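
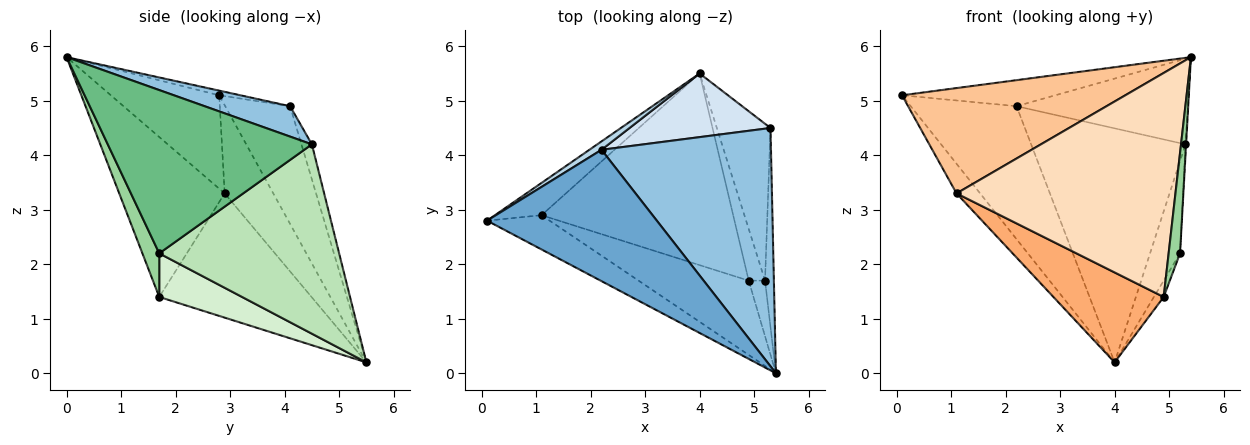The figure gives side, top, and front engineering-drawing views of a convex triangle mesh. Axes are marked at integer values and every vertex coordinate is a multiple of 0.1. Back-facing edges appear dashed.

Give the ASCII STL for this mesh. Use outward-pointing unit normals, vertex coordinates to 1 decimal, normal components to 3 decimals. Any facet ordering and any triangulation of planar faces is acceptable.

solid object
 facet normal -0.027 0.194 0.981
  outer loop
   vertex 2.2 4.1 4.9
   vertex 0.1 2.8 5.1
   vertex 5.4 0.0 5.8
  endloop
 endfacet
 facet normal 0.166 0.334 0.928
  outer loop
   vertex 2.2 4.1 4.9
   vertex 5.4 0.0 5.8
   vertex 5.3 4.5 4.2
  endloop
 endfacet
 facet normal -0.522 0.851 0.054
  outer loop
   vertex 2.2 4.1 4.9
   vertex 4.0 5.5 0.2
   vertex 0.1 2.8 5.1
  endloop
 endfacet
 facet normal -0.065 0.963 0.262
  outer loop
   vertex 2.2 4.1 4.9
   vertex 5.3 4.5 4.2
   vertex 4.0 5.5 0.2
  endloop
 endfacet
 facet normal -0.813 0.394 -0.429
  outer loop
   vertex 1.1 2.9 3.3
   vertex 0.1 2.8 5.1
   vertex 4.0 5.5 0.2
  endloop
 endfacet
 facet normal -0.506 -0.366 -0.781
  outer loop
   vertex 1.1 2.9 3.3
   vertex 4.0 5.5 0.2
   vertex 4.9 1.7 1.4
  endloop
 endfacet
 facet normal -0.419 -0.863 -0.281
  outer loop
   vertex 1.1 2.9 3.3
   vertex 5.4 0.0 5.8
   vertex 0.1 2.8 5.1
  endloop
 endfacet
 facet normal -0.416 -0.863 -0.286
  outer loop
   vertex 1.1 2.9 3.3
   vertex 4.9 1.7 1.4
   vertex 5.4 0.0 5.8
  endloop
 endfacet
 facet normal 0.999 0.003 -0.054
  outer loop
   vertex 5.2 1.7 2.2
   vertex 5.3 4.5 4.2
   vertex 5.4 0.0 5.8
  endloop
 endfacet
 facet normal 0.791 -0.535 -0.297
  outer loop
   vertex 5.2 1.7 2.2
   vertex 5.4 0.0 5.8
   vertex 4.9 1.7 1.4
  endloop
 endfacet
 facet normal 0.950 0.158 -0.269
  outer loop
   vertex 5.2 1.7 2.2
   vertex 4.0 5.5 0.2
   vertex 5.3 4.5 4.2
  endloop
 endfacet
 facet normal 0.931 0.110 -0.349
  outer loop
   vertex 5.2 1.7 2.2
   vertex 4.9 1.7 1.4
   vertex 4.0 5.5 0.2
  endloop
 endfacet
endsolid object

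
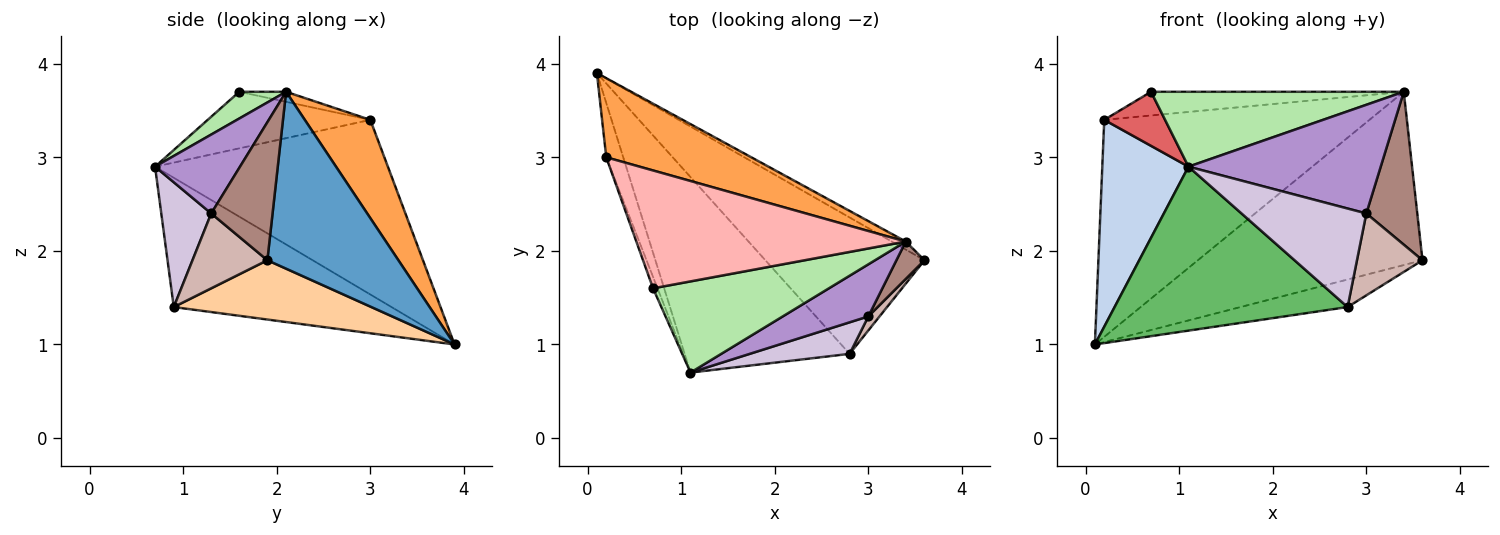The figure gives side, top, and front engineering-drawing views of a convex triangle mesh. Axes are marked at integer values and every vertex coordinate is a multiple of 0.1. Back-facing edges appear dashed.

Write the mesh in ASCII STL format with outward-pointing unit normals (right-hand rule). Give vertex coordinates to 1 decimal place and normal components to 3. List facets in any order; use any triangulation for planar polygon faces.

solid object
 facet normal 0.503 0.863 -0.040
  outer loop
   vertex 3.4 2.1 3.7
   vertex 3.6 1.9 1.9
   vertex 0.1 3.9 1.0
  endloop
 endfacet
 facet normal -0.934 -0.346 -0.091
  outer loop
   vertex 0.2 3.0 3.4
   vertex 0.1 3.9 1.0
   vertex 1.1 0.7 2.9
  endloop
 endfacet
 facet normal 0.226 0.915 0.334
  outer loop
   vertex 0.2 3.0 3.4
   vertex 3.4 2.1 3.7
   vertex 0.1 3.9 1.0
  endloop
 endfacet
 facet normal 0.343 0.186 -0.921
  outer loop
   vertex 2.8 0.9 1.4
   vertex 0.1 3.9 1.0
   vertex 3.6 1.9 1.9
  endloop
 endfacet
 facet normal -0.515 -0.551 -0.657
  outer loop
   vertex 2.8 0.9 1.4
   vertex 1.1 0.7 2.9
   vertex 0.1 3.9 1.0
  endloop
 endfacet
 facet normal 0.117 -0.630 0.767
  outer loop
   vertex 0.7 1.6 3.7
   vertex 1.1 0.7 2.9
   vertex 3.4 2.1 3.7
  endloop
 endfacet
 facet normal -0.934 -0.349 -0.074
  outer loop
   vertex 0.7 1.6 3.7
   vertex 0.2 3.0 3.4
   vertex 1.1 0.7 2.9
  endloop
 endfacet
 facet normal -0.036 0.197 0.980
  outer loop
   vertex 0.7 1.6 3.7
   vertex 3.4 2.1 3.7
   vertex 0.2 3.0 3.4
  endloop
 endfacet
 facet normal 0.370 -0.838 0.402
  outer loop
   vertex 3.0 1.3 2.4
   vertex 3.4 2.1 3.7
   vertex 1.1 0.7 2.9
  endloop
 endfacet
 facet normal 0.356 -0.890 0.285
  outer loop
   vertex 3.0 1.3 2.4
   vertex 1.1 0.7 2.9
   vertex 2.8 0.9 1.4
  endloop
 endfacet
 facet normal 0.760 -0.631 0.155
  outer loop
   vertex 3.0 1.3 2.4
   vertex 3.6 1.9 1.9
   vertex 3.4 2.1 3.7
  endloop
 endfacet
 facet normal 0.748 -0.654 0.112
  outer loop
   vertex 3.0 1.3 2.4
   vertex 2.8 0.9 1.4
   vertex 3.6 1.9 1.9
  endloop
 endfacet
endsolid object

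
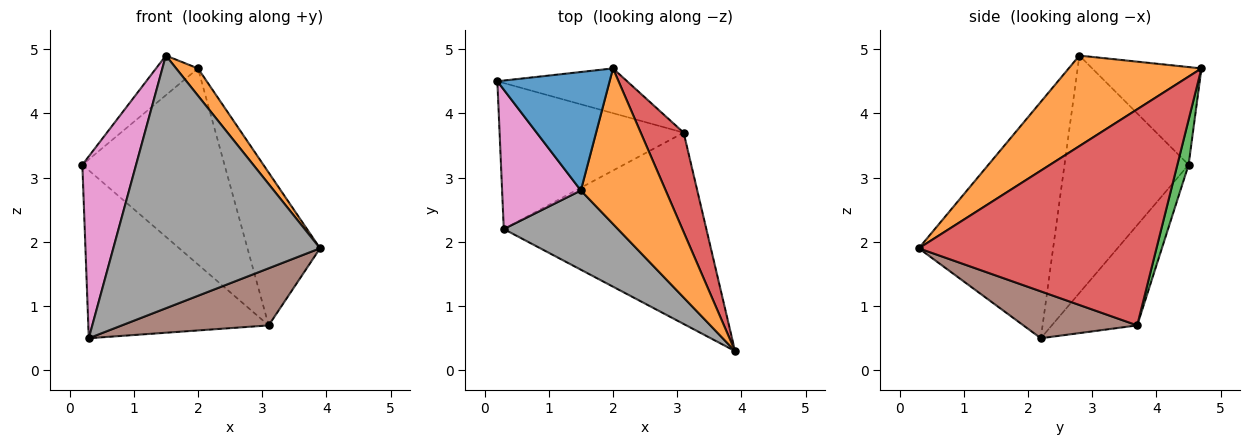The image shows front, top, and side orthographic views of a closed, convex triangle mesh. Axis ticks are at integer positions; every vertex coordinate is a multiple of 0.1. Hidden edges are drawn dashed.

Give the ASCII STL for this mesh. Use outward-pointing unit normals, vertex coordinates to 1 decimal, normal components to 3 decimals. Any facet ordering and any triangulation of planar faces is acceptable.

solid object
 facet normal -0.637 0.245 0.731
  outer loop
   vertex 1.5 2.8 4.9
   vertex 2.0 4.7 4.7
   vertex 0.2 4.5 3.2
  endloop
 endfacet
 facet normal 0.724 -0.119 0.679
  outer loop
   vertex 1.5 2.8 4.9
   vertex 3.9 0.3 1.9
   vertex 2.0 4.7 4.7
  endloop
 endfacet
 facet normal 0.077 0.972 -0.222
  outer loop
   vertex 3.1 3.7 0.7
   vertex 0.2 4.5 3.2
   vertex 2.0 4.7 4.7
  endloop
 endfacet
 facet normal 0.940 0.287 0.187
  outer loop
   vertex 3.1 3.7 0.7
   vertex 2.0 4.7 4.7
   vertex 3.9 0.3 1.9
  endloop
 endfacet
 facet normal -0.337 0.711 -0.618
  outer loop
   vertex 0.3 2.2 0.5
   vertex 0.2 4.5 3.2
   vertex 3.1 3.7 0.7
  endloop
 endfacet
 facet normal 0.216 -0.279 -0.936
  outer loop
   vertex 0.3 2.2 0.5
   vertex 3.1 3.7 0.7
   vertex 3.9 0.3 1.9
  endloop
 endfacet
 facet normal -0.878 -0.380 0.291
  outer loop
   vertex 0.3 2.2 0.5
   vertex 1.5 2.8 4.9
   vertex 0.2 4.5 3.2
  endloop
 endfacet
 facet normal -0.527 -0.811 0.254
  outer loop
   vertex 0.3 2.2 0.5
   vertex 3.9 0.3 1.9
   vertex 1.5 2.8 4.9
  endloop
 endfacet
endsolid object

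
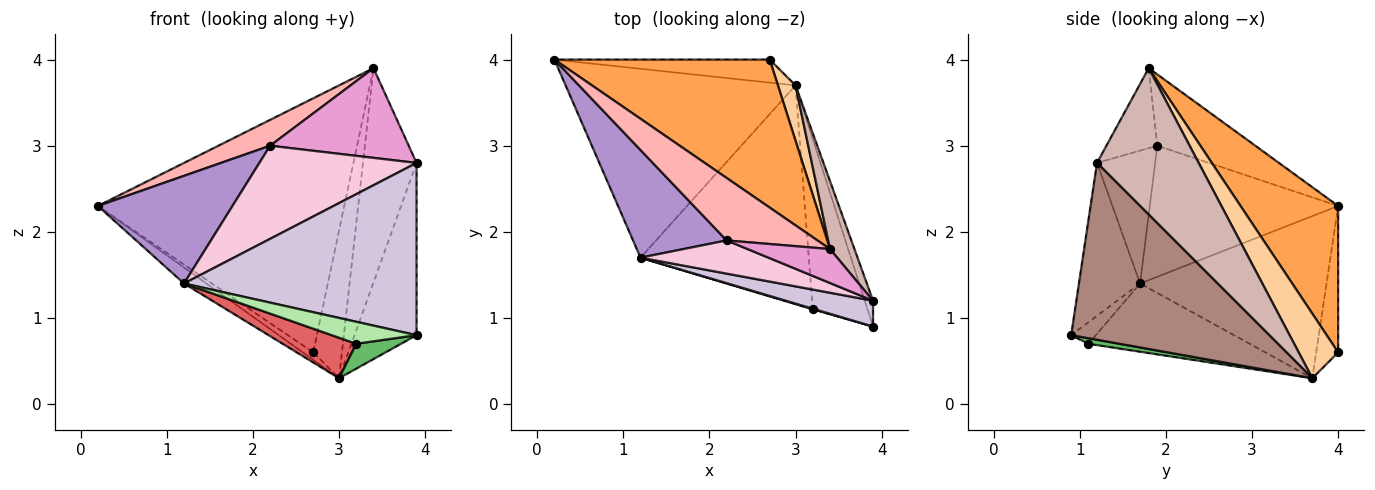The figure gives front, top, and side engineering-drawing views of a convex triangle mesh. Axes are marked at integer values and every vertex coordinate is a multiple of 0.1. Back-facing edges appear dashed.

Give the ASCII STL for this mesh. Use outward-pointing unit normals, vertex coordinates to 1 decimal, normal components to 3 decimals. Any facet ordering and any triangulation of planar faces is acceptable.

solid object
 facet normal -0.575 0.069 -0.815
  outer loop
   vertex 1.2 1.7 1.4
   vertex 0.2 4.0 2.3
   vertex 3.0 3.7 0.3
  endloop
 endfacet
 facet normal -0.544 0.256 -0.799
  outer loop
   vertex 2.7 4.0 0.6
   vertex 3.0 3.7 0.3
   vertex 0.2 4.0 2.3
  endloop
 endfacet
 facet normal 0.324 0.817 0.476
  outer loop
   vertex 2.7 4.0 0.6
   vertex 0.2 4.0 2.3
   vertex 3.4 1.8 3.9
  endloop
 endfacet
 facet normal 0.790 0.574 0.215
  outer loop
   vertex 2.7 4.0 0.6
   vertex 3.4 1.8 3.9
   vertex 3.0 3.7 0.3
  endloop
 endfacet
 facet normal 0.100 -0.144 -0.985
  outer loop
   vertex 3.2 1.1 0.7
   vertex 3.0 3.7 0.3
   vertex 3.9 0.9 0.8
  endloop
 endfacet
 facet normal -0.278 -0.960 0.028
  outer loop
   vertex 3.2 1.1 0.7
   vertex 3.9 0.9 0.8
   vertex 1.2 1.7 1.4
  endloop
 endfacet
 facet normal -0.370 -0.169 -0.913
  outer loop
   vertex 3.2 1.1 0.7
   vertex 1.2 1.7 1.4
   vertex 3.0 3.7 0.3
  endloop
 endfacet
 facet normal -0.587 -0.310 0.748
  outer loop
   vertex 2.2 1.9 3.0
   vertex 3.4 1.8 3.9
   vertex 0.2 4.0 2.3
  endloop
 endfacet
 facet normal -0.704 -0.503 0.503
  outer loop
   vertex 2.2 1.9 3.0
   vertex 0.2 4.0 2.3
   vertex 1.2 1.7 1.4
  endloop
 endfacet
 facet normal -0.252 -0.957 0.144
  outer loop
   vertex 3.9 1.2 2.8
   vertex 1.2 1.7 1.4
   vertex 3.9 0.9 0.8
  endloop
 endfacet
 facet normal 0.953 0.298 -0.045
  outer loop
   vertex 3.9 1.2 2.8
   vertex 3.9 0.9 0.8
   vertex 3.0 3.7 0.3
  endloop
 endfacet
 facet normal 0.875 0.461 0.146
  outer loop
   vertex 3.9 1.2 2.8
   vertex 3.0 3.7 0.3
   vertex 3.4 1.8 3.9
  endloop
 endfacet
 facet normal -0.325 -0.885 0.335
  outer loop
   vertex 3.9 1.2 2.8
   vertex 3.4 1.8 3.9
   vertex 2.2 1.9 3.0
  endloop
 endfacet
 facet normal -0.329 -0.890 0.317
  outer loop
   vertex 3.9 1.2 2.8
   vertex 2.2 1.9 3.0
   vertex 1.2 1.7 1.4
  endloop
 endfacet
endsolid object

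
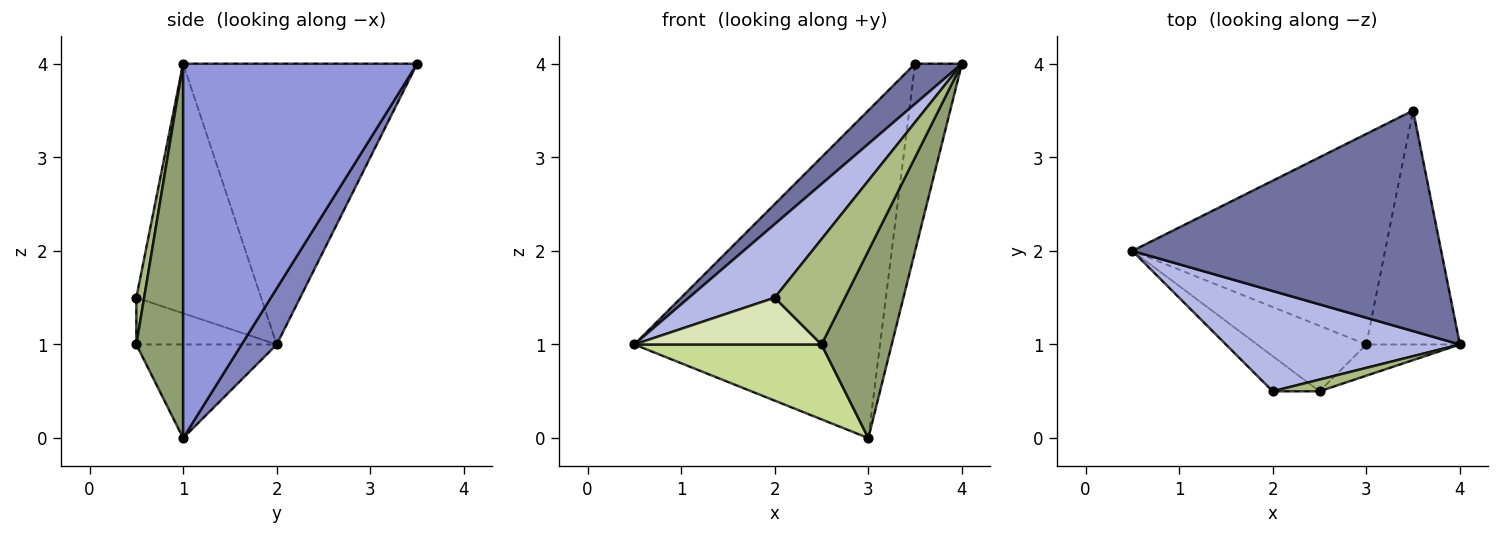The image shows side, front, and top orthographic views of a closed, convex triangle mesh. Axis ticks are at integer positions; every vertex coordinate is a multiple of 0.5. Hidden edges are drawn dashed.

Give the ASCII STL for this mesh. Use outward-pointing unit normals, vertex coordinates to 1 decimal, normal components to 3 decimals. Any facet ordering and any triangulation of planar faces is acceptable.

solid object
 facet normal -0.667 -0.133 0.733
  outer loop
   vertex 3.5 3.5 4.0
   vertex 0.5 2.0 1.0
   vertex 4.0 1.0 4.0
  endloop
 endfacet
 facet normal 0.119 0.835 -0.537
  outer loop
   vertex 3.0 1.0 0.0
   vertex 0.5 2.0 1.0
   vertex 3.5 3.5 4.0
  endloop
 endfacet
 facet normal 0.952 0.190 -0.238
  outer loop
   vertex 3.0 1.0 0.0
   vertex 3.5 3.5 4.0
   vertex 4.0 1.0 4.0
  endloop
 endfacet
 facet normal -0.652 -0.448 0.611
  outer loop
   vertex 2.0 0.5 1.5
   vertex 4.0 1.0 4.0
   vertex 0.5 2.0 1.0
  endloop
 endfacet
 facet normal 0.549 -0.824 -0.137
  outer loop
   vertex 2.5 0.5 1.0
   vertex 3.0 1.0 0.0
   vertex 4.0 1.0 4.0
  endloop
 endfacet
 facet normal 0.110 -0.988 0.110
  outer loop
   vertex 2.5 0.5 1.0
   vertex 4.0 1.0 4.0
   vertex 2.0 0.5 1.5
  endloop
 endfacet
 facet normal -0.492 -0.655 -0.573
  outer loop
   vertex 2.5 0.5 1.0
   vertex 0.5 2.0 1.0
   vertex 3.0 1.0 0.0
  endloop
 endfacet
 facet normal -0.514 -0.686 -0.514
  outer loop
   vertex 2.5 0.5 1.0
   vertex 2.0 0.5 1.5
   vertex 0.5 2.0 1.0
  endloop
 endfacet
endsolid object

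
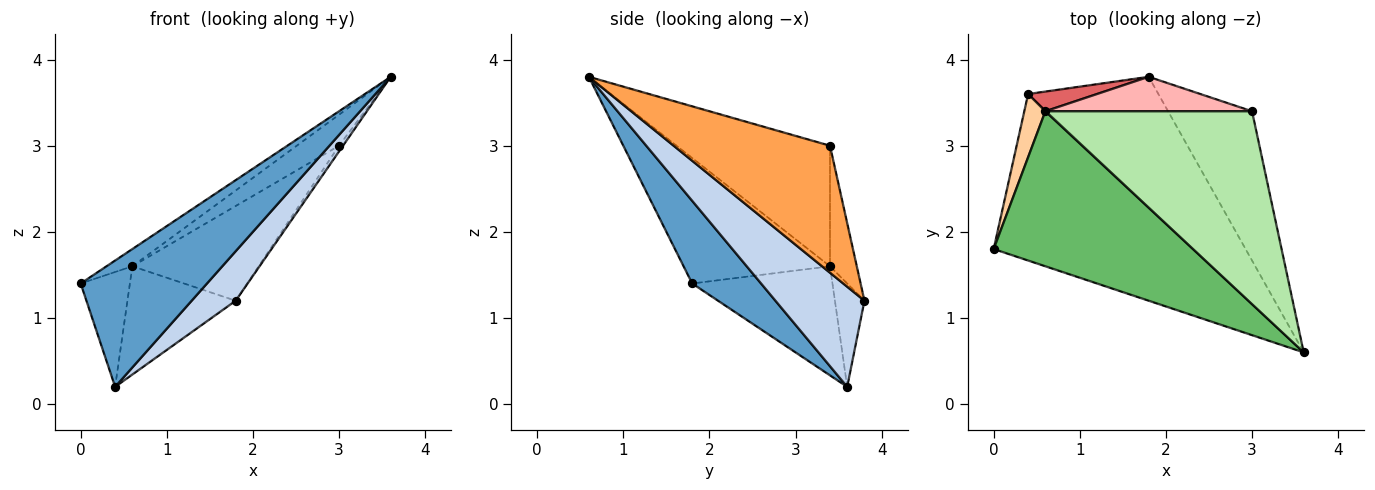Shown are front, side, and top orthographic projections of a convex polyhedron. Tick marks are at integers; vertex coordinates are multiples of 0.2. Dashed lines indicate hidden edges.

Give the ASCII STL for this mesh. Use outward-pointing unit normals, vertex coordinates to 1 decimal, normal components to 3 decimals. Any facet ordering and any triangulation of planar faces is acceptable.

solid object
 facet normal 0.313 -0.574 -0.757
  outer loop
   vertex 0.4 3.6 0.2
   vertex 3.6 0.6 3.8
   vertex 0.0 1.8 1.4
  endloop
 endfacet
 facet normal 0.583 -0.289 -0.759
  outer loop
   vertex 0.4 3.6 0.2
   vertex 1.8 3.8 1.2
   vertex 3.6 0.6 3.8
  endloop
 endfacet
 facet normal 0.834 0.021 -0.551
  outer loop
   vertex 3.0 3.4 3.0
   vertex 3.6 0.6 3.8
   vertex 1.8 3.8 1.2
  endloop
 endfacet
 facet normal -0.928 0.326 0.179
  outer loop
   vertex 0.6 3.4 1.6
   vertex 0.4 3.6 0.2
   vertex 0.0 1.8 1.4
  endloop
 endfacet
 facet normal -0.530 0.094 0.843
  outer loop
   vertex 0.6 3.4 1.6
   vertex 0.0 1.8 1.4
   vertex 3.6 0.6 3.8
  endloop
 endfacet
 facet normal -0.499 0.138 0.856
  outer loop
   vertex 0.6 3.4 1.6
   vertex 3.6 0.6 3.8
   vertex 3.0 3.4 3.0
  endloop
 endfacet
 facet normal -0.259 0.950 0.173
  outer loop
   vertex 0.6 3.4 1.6
   vertex 1.8 3.8 1.2
   vertex 0.4 3.6 0.2
  endloop
 endfacet
 facet normal -0.196 0.922 0.335
  outer loop
   vertex 0.6 3.4 1.6
   vertex 3.0 3.4 3.0
   vertex 1.8 3.8 1.2
  endloop
 endfacet
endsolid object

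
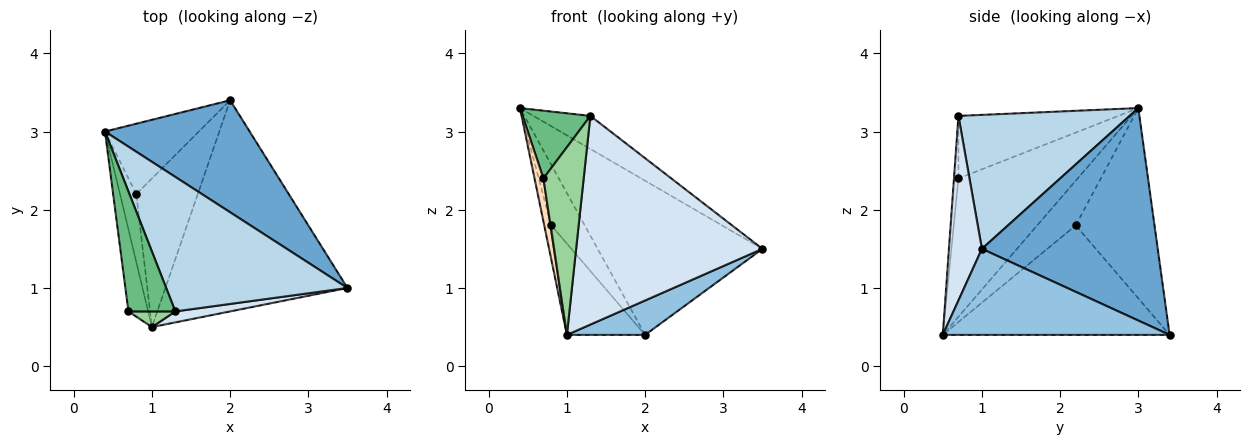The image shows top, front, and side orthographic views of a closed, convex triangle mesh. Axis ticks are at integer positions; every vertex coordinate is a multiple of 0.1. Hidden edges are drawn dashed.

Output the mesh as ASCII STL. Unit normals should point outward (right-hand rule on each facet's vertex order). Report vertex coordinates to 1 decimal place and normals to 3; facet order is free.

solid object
 facet normal 0.653 0.612 0.445
  outer loop
   vertex 2.0 3.4 0.4
   vertex 0.4 3.0 3.3
   vertex 3.5 1.0 1.5
  endloop
 endfacet
 facet normal 0.423 -0.146 -0.894
  outer loop
   vertex 2.0 3.4 0.4
   vertex 3.5 1.0 1.5
   vertex 1.0 0.5 0.4
  endloop
 endfacet
 facet normal 0.583 0.194 0.789
  outer loop
   vertex 1.3 0.7 3.2
   vertex 3.5 1.0 1.5
   vertex 0.4 3.0 3.3
  endloop
 endfacet
 facet normal 0.174 -0.983 0.052
  outer loop
   vertex 1.3 0.7 3.2
   vertex 1.0 0.5 0.4
   vertex 3.5 1.0 1.5
  endloop
 endfacet
 facet normal -0.926 0.168 -0.337
  outer loop
   vertex 0.8 2.2 1.8
   vertex 1.0 0.5 0.4
   vertex 0.4 3.0 3.3
  endloop
 endfacet
 facet normal -0.838 0.356 -0.413
  outer loop
   vertex 0.8 2.2 1.8
   vertex 0.4 3.0 3.3
   vertex 2.0 3.4 0.4
  endloop
 endfacet
 facet normal -0.835 0.288 -0.469
  outer loop
   vertex 0.8 2.2 1.8
   vertex 2.0 3.4 0.4
   vertex 1.0 0.5 0.4
  endloop
 endfacet
 facet normal -0.987 -0.074 -0.141
  outer loop
   vertex 0.7 0.7 2.4
   vertex 0.4 3.0 3.3
   vertex 1.0 0.5 0.4
  endloop
 endfacet
 facet normal -0.758 -0.321 0.568
  outer loop
   vertex 0.7 0.7 2.4
   vertex 1.3 0.7 3.2
   vertex 0.4 3.0 3.3
  endloop
 endfacet
 facet normal -0.110 -0.990 0.083
  outer loop
   vertex 0.7 0.7 2.4
   vertex 1.0 0.5 0.4
   vertex 1.3 0.7 3.2
  endloop
 endfacet
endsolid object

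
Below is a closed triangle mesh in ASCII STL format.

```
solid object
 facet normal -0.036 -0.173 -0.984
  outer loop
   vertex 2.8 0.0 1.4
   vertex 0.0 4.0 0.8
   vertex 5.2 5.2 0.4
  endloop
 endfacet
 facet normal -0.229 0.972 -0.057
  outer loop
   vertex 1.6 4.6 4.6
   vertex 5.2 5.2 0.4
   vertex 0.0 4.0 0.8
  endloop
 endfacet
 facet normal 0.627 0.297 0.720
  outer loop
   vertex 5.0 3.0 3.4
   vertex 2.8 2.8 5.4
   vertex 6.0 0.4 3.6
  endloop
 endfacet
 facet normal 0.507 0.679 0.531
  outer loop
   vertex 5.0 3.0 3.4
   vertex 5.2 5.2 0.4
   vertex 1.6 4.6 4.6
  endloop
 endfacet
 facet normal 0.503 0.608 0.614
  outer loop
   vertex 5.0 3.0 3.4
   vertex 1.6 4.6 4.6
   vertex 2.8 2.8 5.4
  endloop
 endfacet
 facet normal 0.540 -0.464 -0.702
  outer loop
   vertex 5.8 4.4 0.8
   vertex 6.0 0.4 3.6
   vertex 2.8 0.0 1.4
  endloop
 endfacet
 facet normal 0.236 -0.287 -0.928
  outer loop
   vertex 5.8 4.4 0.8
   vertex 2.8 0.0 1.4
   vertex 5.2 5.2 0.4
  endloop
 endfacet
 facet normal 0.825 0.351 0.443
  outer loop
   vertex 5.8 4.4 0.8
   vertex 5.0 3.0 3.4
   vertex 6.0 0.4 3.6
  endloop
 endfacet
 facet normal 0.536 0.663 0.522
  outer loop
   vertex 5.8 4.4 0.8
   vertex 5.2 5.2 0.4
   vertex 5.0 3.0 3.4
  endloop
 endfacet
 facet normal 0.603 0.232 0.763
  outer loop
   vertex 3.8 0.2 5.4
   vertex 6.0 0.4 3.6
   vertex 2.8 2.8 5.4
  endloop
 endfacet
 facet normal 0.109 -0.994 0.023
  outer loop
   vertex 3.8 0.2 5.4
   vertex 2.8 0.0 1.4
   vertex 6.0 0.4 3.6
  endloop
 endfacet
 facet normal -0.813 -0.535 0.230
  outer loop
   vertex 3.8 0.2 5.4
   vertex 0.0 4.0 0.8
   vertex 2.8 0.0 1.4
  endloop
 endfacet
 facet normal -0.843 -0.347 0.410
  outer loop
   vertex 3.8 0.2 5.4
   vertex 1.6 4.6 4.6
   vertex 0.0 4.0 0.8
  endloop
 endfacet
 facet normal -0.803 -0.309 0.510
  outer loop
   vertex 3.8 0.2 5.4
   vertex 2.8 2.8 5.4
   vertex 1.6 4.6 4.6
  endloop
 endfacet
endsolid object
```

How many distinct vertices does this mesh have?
9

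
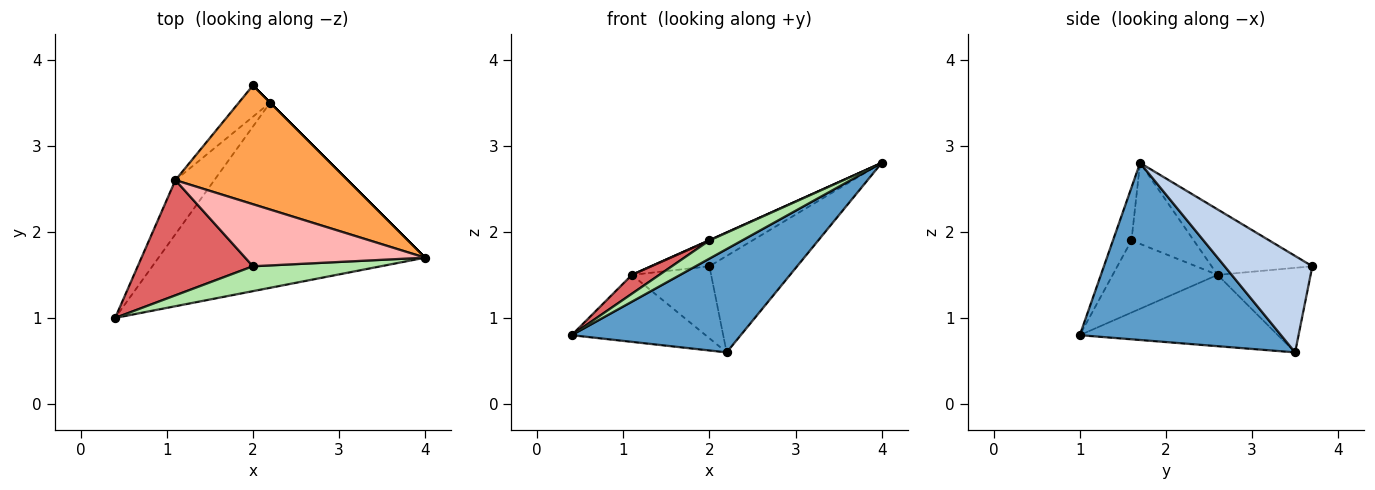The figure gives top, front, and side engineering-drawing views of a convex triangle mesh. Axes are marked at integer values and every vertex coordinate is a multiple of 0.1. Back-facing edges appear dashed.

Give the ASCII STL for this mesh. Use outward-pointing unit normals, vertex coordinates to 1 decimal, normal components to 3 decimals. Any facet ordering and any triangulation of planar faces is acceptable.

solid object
 facet normal 0.502 -0.422 -0.755
  outer loop
   vertex 2.2 3.5 0.6
   vertex 4.0 1.7 2.8
   vertex 0.4 1.0 0.8
  endloop
 endfacet
 facet normal 0.707 0.707 0.000
  outer loop
   vertex 2.2 3.5 0.6
   vertex 2.0 3.7 1.6
   vertex 4.0 1.7 2.8
  endloop
 endfacet
 facet normal -0.348 0.201 0.916
  outer loop
   vertex 1.1 2.6 1.5
   vertex 4.0 1.7 2.8
   vertex 2.0 3.7 1.6
  endloop
 endfacet
 facet normal -0.755 0.510 -0.412
  outer loop
   vertex 1.1 2.6 1.5
   vertex 2.2 3.5 0.6
   vertex 0.4 1.0 0.8
  endloop
 endfacet
 facet normal -0.733 0.624 -0.271
  outer loop
   vertex 1.1 2.6 1.5
   vertex 2.0 3.7 1.6
   vertex 2.2 3.5 0.6
  endloop
 endfacet
 facet normal -0.317 -0.560 0.766
  outer loop
   vertex 2.0 1.6 1.9
   vertex 0.4 1.0 0.8
   vertex 4.0 1.7 2.8
  endloop
 endfacet
 facet normal -0.526 -0.137 0.840
  outer loop
   vertex 2.0 1.6 1.9
   vertex 1.1 2.6 1.5
   vertex 0.4 1.0 0.8
  endloop
 endfacet
 facet normal -0.410 -0.004 0.912
  outer loop
   vertex 2.0 1.6 1.9
   vertex 4.0 1.7 2.8
   vertex 1.1 2.6 1.5
  endloop
 endfacet
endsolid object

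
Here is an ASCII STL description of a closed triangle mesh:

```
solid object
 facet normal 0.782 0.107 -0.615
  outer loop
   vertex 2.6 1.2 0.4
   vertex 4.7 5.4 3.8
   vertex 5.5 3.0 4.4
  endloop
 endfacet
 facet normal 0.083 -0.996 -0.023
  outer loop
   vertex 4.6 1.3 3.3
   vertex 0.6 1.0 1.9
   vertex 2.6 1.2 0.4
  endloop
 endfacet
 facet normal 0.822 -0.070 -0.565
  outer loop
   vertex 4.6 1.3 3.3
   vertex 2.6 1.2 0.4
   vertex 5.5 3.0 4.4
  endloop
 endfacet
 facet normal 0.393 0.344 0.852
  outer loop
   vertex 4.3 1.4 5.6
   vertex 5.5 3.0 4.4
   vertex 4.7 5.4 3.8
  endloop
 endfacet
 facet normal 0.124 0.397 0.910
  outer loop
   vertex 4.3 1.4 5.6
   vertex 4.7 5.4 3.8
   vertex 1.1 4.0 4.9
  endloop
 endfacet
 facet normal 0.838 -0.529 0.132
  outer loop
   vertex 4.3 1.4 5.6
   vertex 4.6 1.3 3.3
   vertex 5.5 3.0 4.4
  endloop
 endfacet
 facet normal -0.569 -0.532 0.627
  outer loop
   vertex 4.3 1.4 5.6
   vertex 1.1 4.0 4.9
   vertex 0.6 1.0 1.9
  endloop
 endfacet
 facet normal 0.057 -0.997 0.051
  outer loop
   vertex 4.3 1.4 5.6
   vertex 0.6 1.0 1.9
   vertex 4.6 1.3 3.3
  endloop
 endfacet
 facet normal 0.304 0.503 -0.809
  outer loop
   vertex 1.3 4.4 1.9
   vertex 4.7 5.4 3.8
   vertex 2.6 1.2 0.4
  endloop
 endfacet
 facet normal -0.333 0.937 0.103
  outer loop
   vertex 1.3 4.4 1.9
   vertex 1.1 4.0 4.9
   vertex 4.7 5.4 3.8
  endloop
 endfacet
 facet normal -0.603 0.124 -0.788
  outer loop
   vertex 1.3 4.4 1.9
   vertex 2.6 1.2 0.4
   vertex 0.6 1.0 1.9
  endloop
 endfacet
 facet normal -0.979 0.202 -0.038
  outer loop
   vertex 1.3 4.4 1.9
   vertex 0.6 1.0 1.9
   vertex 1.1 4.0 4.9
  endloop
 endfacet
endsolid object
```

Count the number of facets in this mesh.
12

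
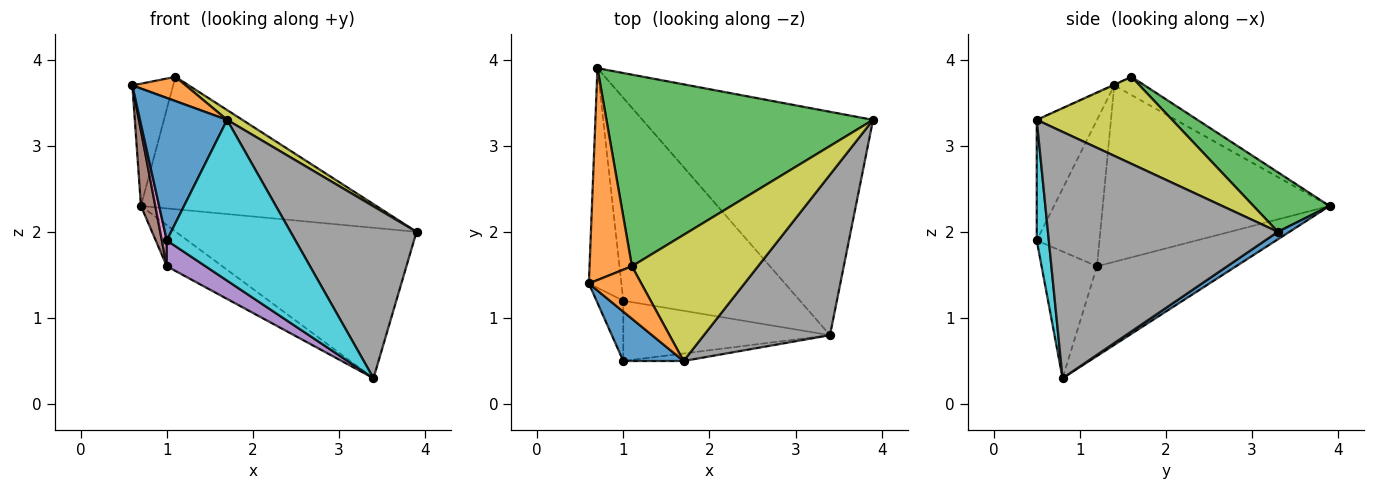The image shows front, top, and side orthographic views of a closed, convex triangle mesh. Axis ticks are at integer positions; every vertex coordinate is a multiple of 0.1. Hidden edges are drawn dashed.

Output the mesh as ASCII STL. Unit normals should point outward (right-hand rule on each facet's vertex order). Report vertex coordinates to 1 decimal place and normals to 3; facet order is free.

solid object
 facet normal 0.027 0.558 -0.829
  outer loop
   vertex 3.4 0.8 0.3
   vertex 0.7 3.9 2.3
   vertex 3.9 3.3 2.0
  endloop
 endfacet
 facet normal -0.350 0.468 0.811
  outer loop
   vertex 1.1 1.6 3.8
   vertex 0.7 3.9 2.3
   vertex 0.6 1.4 3.7
  endloop
 endfacet
 facet normal 0.181 0.559 0.809
  outer loop
   vertex 1.1 1.6 3.8
   vertex 3.9 3.3 2.0
   vertex 0.7 3.9 2.3
  endloop
 endfacet
 facet normal -0.446 0.178 -0.877
  outer loop
   vertex 1.0 1.2 1.6
   vertex 0.7 3.9 2.3
   vertex 3.4 0.8 0.3
  endloop
 endfacet
 facet normal -0.491 -0.343 -0.801
  outer loop
   vertex 1.0 1.2 1.6
   vertex 3.4 0.8 0.3
   vertex 1.0 0.5 1.9
  endloop
 endfacet
 facet normal -0.982 -0.062 -0.181
  outer loop
   vertex 1.0 1.2 1.6
   vertex 0.6 1.4 3.7
   vertex 0.7 3.9 2.3
  endloop
 endfacet
 facet normal -0.981 -0.077 -0.179
  outer loop
   vertex 1.0 1.2 1.6
   vertex 1.0 0.5 1.9
   vertex 0.6 1.4 3.7
  endloop
 endfacet
 facet normal 0.800 -0.438 0.410
  outer loop
   vertex 1.7 0.5 3.3
   vertex 3.4 0.8 0.3
   vertex 3.9 3.3 2.0
  endloop
 endfacet
 facet normal 0.567 -0.064 0.821
  outer loop
   vertex 1.7 0.5 3.3
   vertex 3.9 3.3 2.0
   vertex 1.1 1.6 3.8
  endloop
 endfacet
 facet normal 0.093 -0.995 -0.047
  outer loop
   vertex 1.7 0.5 3.3
   vertex 1.0 0.5 1.9
   vertex 3.4 0.8 0.3
  endloop
 endfacet
 facet normal -0.547 -0.791 0.274
  outer loop
   vertex 1.7 0.5 3.3
   vertex 0.6 1.4 3.7
   vertex 1.0 0.5 1.9
  endloop
 endfacet
 facet normal -0.014 -0.420 0.907
  outer loop
   vertex 1.7 0.5 3.3
   vertex 1.1 1.6 3.8
   vertex 0.6 1.4 3.7
  endloop
 endfacet
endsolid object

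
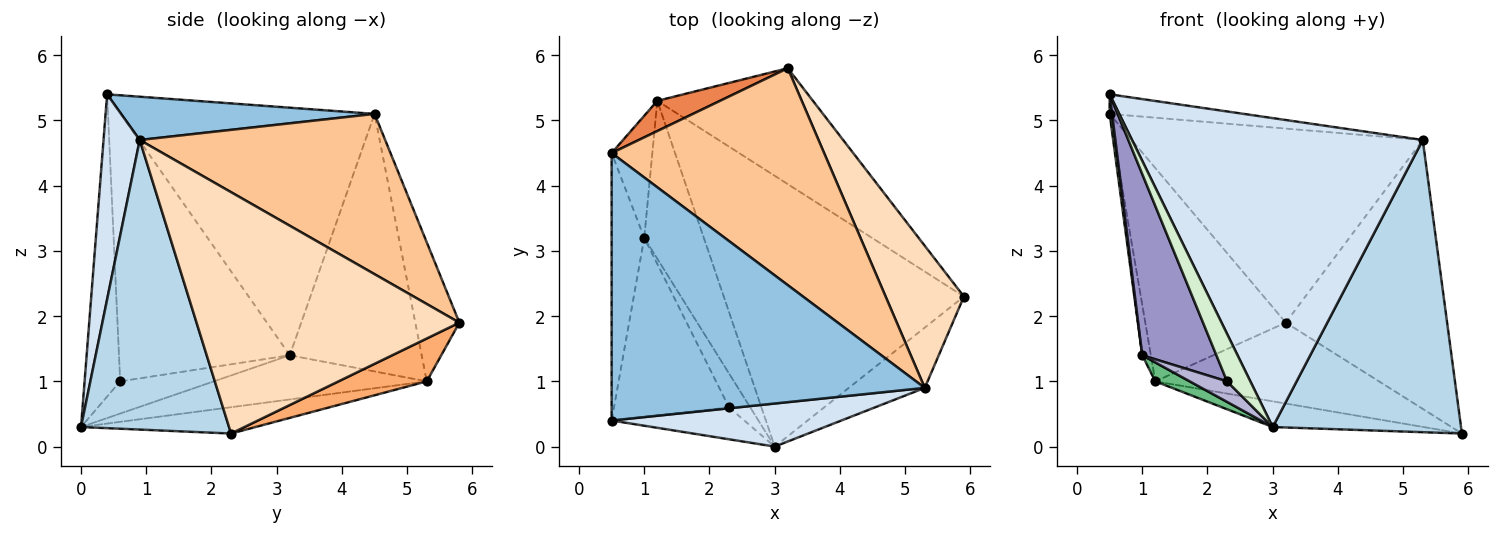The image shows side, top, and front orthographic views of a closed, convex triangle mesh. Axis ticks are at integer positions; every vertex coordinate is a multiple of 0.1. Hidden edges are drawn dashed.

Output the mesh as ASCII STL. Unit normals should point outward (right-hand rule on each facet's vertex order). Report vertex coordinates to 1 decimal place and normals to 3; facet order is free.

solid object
 facet normal -0.109 0.094 -0.990
  outer loop
   vertex 1.2 5.3 1.0
   vertex 5.9 2.3 0.2
   vertex 3.0 0.0 0.3
  endloop
 endfacet
 facet normal 0.137 0.072 0.988
  outer loop
   vertex 5.3 0.9 4.7
   vertex 0.5 4.5 5.1
   vertex 0.5 0.4 5.4
  endloop
 endfacet
 facet normal 0.610 -0.776 -0.160
  outer loop
   vertex 5.3 0.9 4.7
   vertex 3.0 0.0 0.3
   vertex 5.9 2.3 0.2
  endloop
 endfacet
 facet normal 0.122 -0.983 0.137
  outer loop
   vertex 5.3 0.9 4.7
   vertex 0.5 0.4 5.4
   vertex 3.0 0.0 0.3
  endloop
 endfacet
 facet normal -0.297 0.946 0.134
  outer loop
   vertex 3.2 5.8 1.9
   vertex 1.2 5.3 1.0
   vertex 0.5 4.5 5.1
  endloop
 endfacet
 facet normal 0.220 0.558 -0.800
  outer loop
   vertex 3.2 5.8 1.9
   vertex 5.9 2.3 0.2
   vertex 1.2 5.3 1.0
  endloop
 endfacet
 facet normal 0.490 0.581 0.650
  outer loop
   vertex 3.2 5.8 1.9
   vertex 0.5 4.5 5.1
   vertex 5.3 0.9 4.7
  endloop
 endfacet
 facet normal 0.821 0.504 0.266
  outer loop
   vertex 3.2 5.8 1.9
   vertex 5.3 0.9 4.7
   vertex 5.9 2.3 0.2
  endloop
 endfacet
 facet normal -0.593 -0.096 -0.799
  outer loop
   vertex 1.0 3.2 1.4
   vertex 1.2 5.3 1.0
   vertex 3.0 0.0 0.3
  endloop
 endfacet
 facet normal -0.991 -0.010 -0.131
  outer loop
   vertex 1.0 3.2 1.4
   vertex 0.5 0.4 5.4
   vertex 0.5 4.5 5.1
  endloop
 endfacet
 facet normal -0.986 0.064 -0.156
  outer loop
   vertex 1.0 3.2 1.4
   vertex 0.5 4.5 5.1
   vertex 1.2 5.3 1.0
  endloop
 endfacet
 facet normal -0.785 -0.514 -0.345
  outer loop
   vertex 2.3 0.6 1.0
   vertex 3.0 0.0 0.3
   vertex 0.5 0.4 5.4
  endloop
 endfacet
 facet normal -0.854 -0.371 -0.366
  outer loop
   vertex 2.3 0.6 1.0
   vertex 0.5 0.4 5.4
   vertex 1.0 3.2 1.4
  endloop
 endfacet
 facet normal -0.792 -0.316 -0.522
  outer loop
   vertex 2.3 0.6 1.0
   vertex 1.0 3.2 1.4
   vertex 3.0 0.0 0.3
  endloop
 endfacet
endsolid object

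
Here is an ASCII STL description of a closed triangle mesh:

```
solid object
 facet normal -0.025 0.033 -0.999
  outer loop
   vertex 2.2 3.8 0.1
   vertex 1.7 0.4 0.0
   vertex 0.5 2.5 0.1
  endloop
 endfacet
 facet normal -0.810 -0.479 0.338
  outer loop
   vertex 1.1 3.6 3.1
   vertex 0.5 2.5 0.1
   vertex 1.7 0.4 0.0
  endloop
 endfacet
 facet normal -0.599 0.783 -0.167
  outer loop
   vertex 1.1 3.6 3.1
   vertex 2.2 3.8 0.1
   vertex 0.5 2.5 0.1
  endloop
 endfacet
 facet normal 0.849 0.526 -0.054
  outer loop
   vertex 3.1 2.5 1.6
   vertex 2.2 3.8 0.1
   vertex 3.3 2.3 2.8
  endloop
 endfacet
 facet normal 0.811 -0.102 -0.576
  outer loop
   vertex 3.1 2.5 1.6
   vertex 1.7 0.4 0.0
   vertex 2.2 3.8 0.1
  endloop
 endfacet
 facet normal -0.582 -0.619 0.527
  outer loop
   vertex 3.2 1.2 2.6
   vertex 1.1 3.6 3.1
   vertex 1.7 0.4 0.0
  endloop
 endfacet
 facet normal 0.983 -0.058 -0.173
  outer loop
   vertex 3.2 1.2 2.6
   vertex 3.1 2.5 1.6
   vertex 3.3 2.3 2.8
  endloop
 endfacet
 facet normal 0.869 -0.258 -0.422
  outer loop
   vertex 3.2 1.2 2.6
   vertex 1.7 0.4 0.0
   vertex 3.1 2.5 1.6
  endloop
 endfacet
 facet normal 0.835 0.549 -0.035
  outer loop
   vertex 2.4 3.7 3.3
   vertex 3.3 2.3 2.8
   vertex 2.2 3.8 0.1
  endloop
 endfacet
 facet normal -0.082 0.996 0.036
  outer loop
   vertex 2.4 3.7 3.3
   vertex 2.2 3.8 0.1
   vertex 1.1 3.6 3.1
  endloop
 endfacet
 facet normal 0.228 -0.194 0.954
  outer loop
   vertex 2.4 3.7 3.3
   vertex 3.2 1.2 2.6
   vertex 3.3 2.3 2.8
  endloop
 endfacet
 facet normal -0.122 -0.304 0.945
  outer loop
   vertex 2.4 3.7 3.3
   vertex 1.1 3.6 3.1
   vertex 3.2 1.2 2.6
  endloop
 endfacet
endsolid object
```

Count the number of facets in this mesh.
12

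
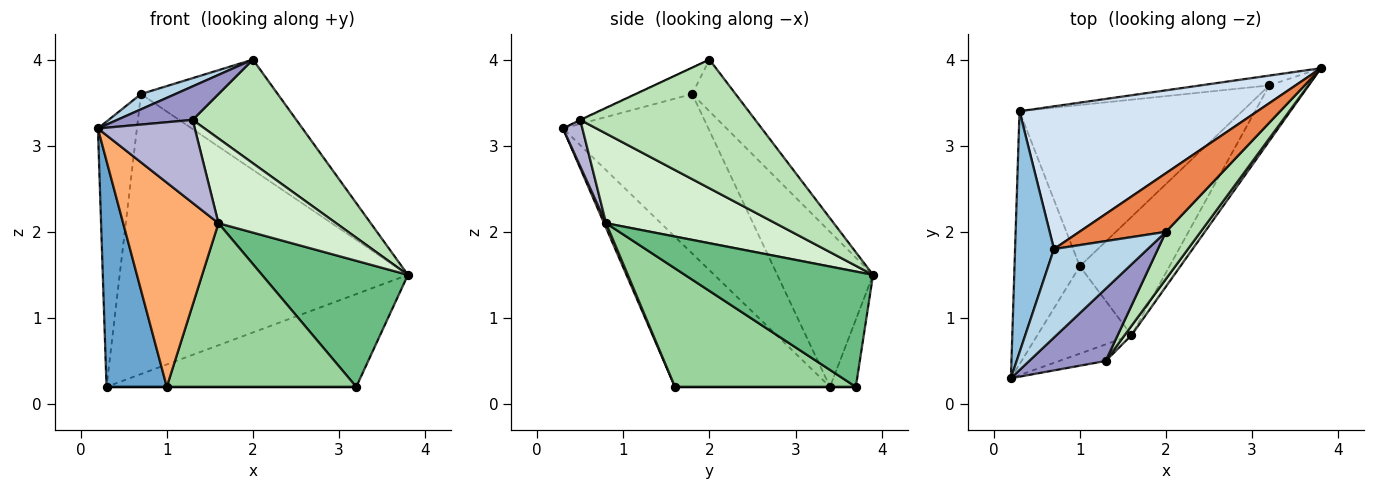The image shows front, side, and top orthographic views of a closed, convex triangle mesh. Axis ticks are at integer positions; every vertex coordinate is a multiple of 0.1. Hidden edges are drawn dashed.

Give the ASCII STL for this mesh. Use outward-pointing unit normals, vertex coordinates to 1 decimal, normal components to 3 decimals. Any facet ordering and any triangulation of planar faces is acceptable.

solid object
 facet normal -0.864 -0.336 -0.376
  outer loop
   vertex 1.0 1.6 0.2
   vertex 0.2 0.3 3.2
   vertex 0.3 3.4 0.2
  endloop
 endfacet
 facet normal -0.940 0.252 0.229
  outer loop
   vertex 0.7 1.8 3.6
   vertex 0.3 3.4 0.2
   vertex 0.2 0.3 3.2
  endloop
 endfacet
 facet normal -0.267 -0.164 0.950
  outer loop
   vertex 0.7 1.8 3.6
   vertex 0.2 0.3 3.2
   vertex 2.0 2.0 4.0
  endloop
 endfacet
 facet normal -0.284 0.854 0.435
  outer loop
   vertex 0.7 1.8 3.6
   vertex 3.8 3.9 1.5
   vertex 0.3 3.4 0.2
  endloop
 endfacet
 facet normal -0.270 0.850 0.452
  outer loop
   vertex 0.7 1.8 3.6
   vertex 2.0 2.0 4.0
   vertex 3.8 3.9 1.5
  endloop
 endfacet
 facet normal 0.019 -0.919 -0.393
  outer loop
   vertex 1.6 0.8 2.1
   vertex 0.2 0.3 3.2
   vertex 1.0 1.6 0.2
  endloop
 endfacet
 facet normal -0.102 0.989 -0.105
  outer loop
   vertex 3.2 3.7 0.2
   vertex 0.3 3.4 0.2
   vertex 3.8 3.9 1.5
  endloop
 endfacet
 facet normal 0.000 0.000 -1.000
  outer loop
   vertex 3.2 3.7 0.2
   vertex 1.0 1.6 0.2
   vertex 0.3 3.4 0.2
  endloop
 endfacet
 facet normal 0.763 -0.592 -0.261
  outer loop
   vertex 3.2 3.7 0.2
   vertex 3.8 3.9 1.5
   vertex 1.6 0.8 2.1
  endloop
 endfacet
 facet normal 0.612 -0.641 -0.463
  outer loop
   vertex 3.2 3.7 0.2
   vertex 1.6 0.8 2.1
   vertex 1.0 1.6 0.2
  endloop
 endfacet
 facet normal 0.838 -0.497 0.226
  outer loop
   vertex 1.3 0.5 3.3
   vertex 3.8 3.9 1.5
   vertex 2.0 2.0 4.0
  endloop
 endfacet
 facet normal 0.820 -0.570 0.063
  outer loop
   vertex 1.3 0.5 3.3
   vertex 1.6 0.8 2.1
   vertex 3.8 3.9 1.5
  endloop
 endfacet
 facet normal -0.006 -0.421 0.907
  outer loop
   vertex 1.3 0.5 3.3
   vertex 2.0 2.0 4.0
   vertex 0.2 0.3 3.2
  endloop
 endfacet
 facet normal 0.192 -0.962 -0.192
  outer loop
   vertex 1.3 0.5 3.3
   vertex 0.2 0.3 3.2
   vertex 1.6 0.8 2.1
  endloop
 endfacet
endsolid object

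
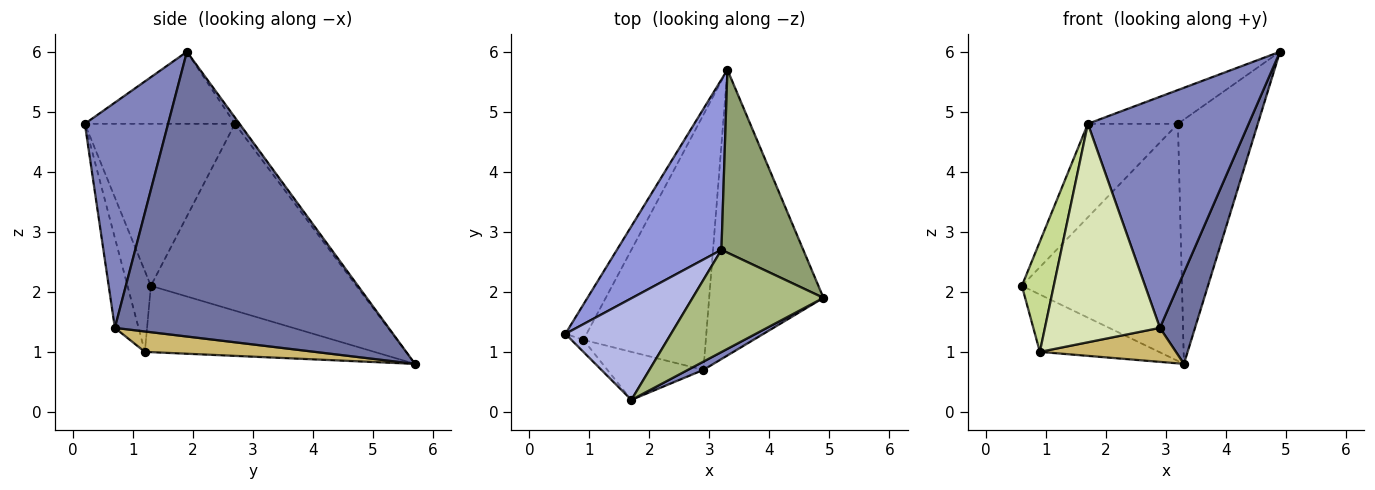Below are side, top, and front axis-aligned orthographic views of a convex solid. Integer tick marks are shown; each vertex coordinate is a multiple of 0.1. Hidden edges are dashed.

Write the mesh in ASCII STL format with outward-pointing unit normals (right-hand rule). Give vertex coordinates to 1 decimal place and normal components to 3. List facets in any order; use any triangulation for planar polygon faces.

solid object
 facet normal 0.922 -0.118 -0.370
  outer loop
   vertex 2.9 0.7 1.4
   vertex 3.3 5.7 0.8
   vertex 4.9 1.9 6.0
  endloop
 endfacet
 facet normal 0.460 -0.888 0.032
  outer loop
   vertex 2.9 0.7 1.4
   vertex 4.9 1.9 6.0
   vertex 1.7 0.2 4.8
  endloop
 endfacet
 facet normal -0.722 0.562 0.404
  outer loop
   vertex 3.2 2.7 4.8
   vertex 3.3 5.7 0.8
   vertex 0.6 1.3 2.1
  endloop
 endfacet
 facet normal -0.748 0.449 0.488
  outer loop
   vertex 3.2 2.7 4.8
   vertex 0.6 1.3 2.1
   vertex 1.7 0.2 4.8
  endloop
 endfacet
 facet normal -0.046 0.800 0.599
  outer loop
   vertex 3.2 2.7 4.8
   vertex 4.9 1.9 6.0
   vertex 3.3 5.7 0.8
  endloop
 endfacet
 facet normal -0.463 0.278 0.842
  outer loop
   vertex 3.2 2.7 4.8
   vertex 1.7 0.2 4.8
   vertex 4.9 1.9 6.0
  endloop
 endfacet
 facet normal -0.589 -0.804 -0.088
  outer loop
   vertex 0.9 1.2 1.0
   vertex 1.7 0.2 4.8
   vertex 0.6 1.3 2.1
  endloop
 endfacet
 facet normal -0.197 -0.957 -0.210
  outer loop
   vertex 0.9 1.2 1.0
   vertex 2.9 0.7 1.4
   vertex 1.7 0.2 4.8
  endloop
 endfacet
 facet normal -0.854 0.443 -0.273
  outer loop
   vertex 0.9 1.2 1.0
   vertex 0.6 1.3 2.1
   vertex 3.3 5.7 0.8
  endloop
 endfacet
 facet normal 0.163 -0.130 -0.978
  outer loop
   vertex 0.9 1.2 1.0
   vertex 3.3 5.7 0.8
   vertex 2.9 0.7 1.4
  endloop
 endfacet
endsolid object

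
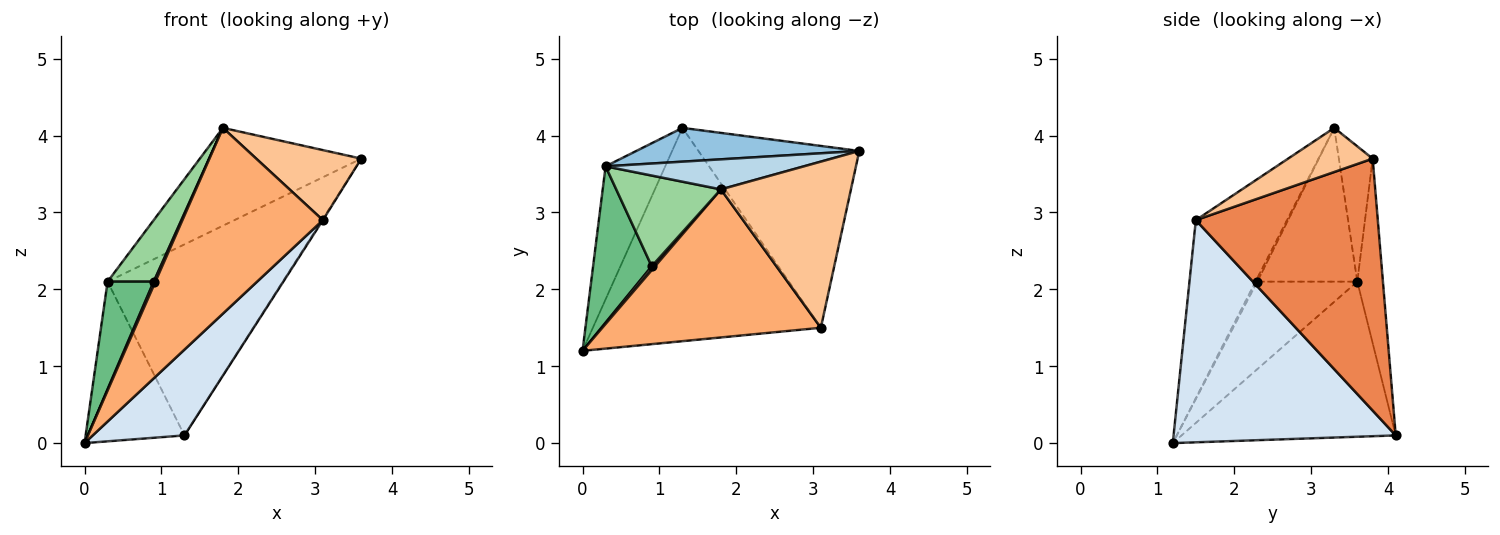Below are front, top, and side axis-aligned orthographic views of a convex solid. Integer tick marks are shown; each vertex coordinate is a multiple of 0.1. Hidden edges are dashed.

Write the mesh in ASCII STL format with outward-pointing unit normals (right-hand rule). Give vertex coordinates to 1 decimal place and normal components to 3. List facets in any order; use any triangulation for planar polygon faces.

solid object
 facet normal -0.857 0.396 -0.330
  outer loop
   vertex 0.3 3.6 2.1
   vertex 1.3 4.1 0.1
   vertex 0.0 1.2 0.0
  endloop
 endfacet
 facet normal -0.143 0.975 0.172
  outer loop
   vertex 0.3 3.6 2.1
   vertex 3.6 3.8 3.7
   vertex 1.3 4.1 0.1
  endloop
 endfacet
 facet normal -0.196 0.937 0.288
  outer loop
   vertex 0.3 3.6 2.1
   vertex 1.8 3.3 4.1
   vertex 3.6 3.8 3.7
  endloop
 endfacet
 facet normal 0.671 -0.277 -0.688
  outer loop
   vertex 3.1 1.5 2.9
   vertex 0.0 1.2 0.0
   vertex 1.3 4.1 0.1
  endloop
 endfacet
 facet normal 0.843 0.004 -0.538
  outer loop
   vertex 3.1 1.5 2.9
   vertex 1.3 4.1 0.1
   vertex 3.6 3.8 3.7
  endloop
 endfacet
 facet normal -0.452 -0.697 0.556
  outer loop
   vertex 3.1 1.5 2.9
   vertex 1.8 3.3 4.1
   vertex 0.0 1.2 0.0
  endloop
 endfacet
 facet normal 0.298 -0.371 0.879
  outer loop
   vertex 3.1 1.5 2.9
   vertex 3.6 3.8 3.7
   vertex 1.8 3.3 4.1
  endloop
 endfacet
 facet normal -0.618 -0.556 0.556
  outer loop
   vertex 0.9 2.3 2.1
   vertex 0.0 1.2 0.0
   vertex 1.8 3.3 4.1
  endloop
 endfacet
 facet normal -0.776 -0.358 0.520
  outer loop
   vertex 0.9 2.3 2.1
   vertex 0.3 3.6 2.1
   vertex 0.0 1.2 0.0
  endloop
 endfacet
 facet normal -0.772 -0.356 0.526
  outer loop
   vertex 0.9 2.3 2.1
   vertex 1.8 3.3 4.1
   vertex 0.3 3.6 2.1
  endloop
 endfacet
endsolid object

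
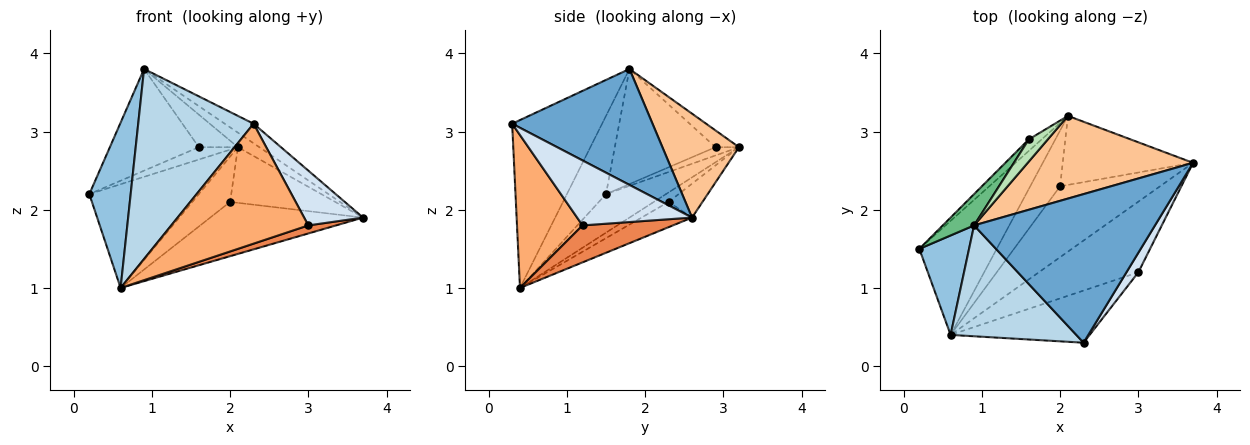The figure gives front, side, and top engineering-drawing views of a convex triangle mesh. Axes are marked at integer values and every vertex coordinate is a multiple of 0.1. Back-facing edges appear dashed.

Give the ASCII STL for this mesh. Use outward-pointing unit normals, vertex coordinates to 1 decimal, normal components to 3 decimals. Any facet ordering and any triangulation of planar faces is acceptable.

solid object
 facet normal 0.536 0.110 0.837
  outer loop
   vertex 0.9 1.8 3.8
   vertex 2.3 0.3 3.1
   vertex 3.7 2.6 1.9
  endloop
 endfacet
 facet normal -0.630 -0.666 0.400
  outer loop
   vertex 0.9 1.8 3.8
   vertex 0.2 1.5 2.2
   vertex 0.6 0.4 1.0
  endloop
 endfacet
 facet normal -0.559 -0.716 0.418
  outer loop
   vertex 0.9 1.8 3.8
   vertex 0.6 0.4 1.0
   vertex 2.3 0.3 3.1
  endloop
 endfacet
 facet normal 0.878 -0.451 0.161
  outer loop
   vertex 3.0 1.2 1.8
   vertex 3.7 2.6 1.9
   vertex 2.3 0.3 3.1
  endloop
 endfacet
 facet normal 0.346 -0.107 -0.932
  outer loop
   vertex 3.0 1.2 1.8
   vertex 0.6 0.4 1.0
   vertex 3.7 2.6 1.9
  endloop
 endfacet
 facet normal 0.402 -0.840 -0.365
  outer loop
   vertex 3.0 1.2 1.8
   vertex 2.3 0.3 3.1
   vertex 0.6 0.4 1.0
  endloop
 endfacet
 facet normal 0.526 0.147 0.837
  outer loop
   vertex 2.1 3.2 2.8
   vertex 0.9 1.8 3.8
   vertex 3.7 2.6 1.9
  endloop
 endfacet
 facet normal -0.346 0.631 -0.694
  outer loop
   vertex 2.1 3.2 2.8
   vertex 0.6 0.4 1.0
   vertex 0.2 1.5 2.2
  endloop
 endfacet
 facet normal -0.734 0.649 0.200
  outer loop
   vertex 1.6 2.9 2.8
   vertex 0.2 1.5 2.2
   vertex 0.9 1.8 3.8
  endloop
 endfacet
 facet normal -0.402 0.669 -0.625
  outer loop
   vertex 1.6 2.9 2.8
   vertex 2.1 3.2 2.8
   vertex 0.2 1.5 2.2
  endloop
 endfacet
 facet normal -0.444 0.741 0.504
  outer loop
   vertex 1.6 2.9 2.8
   vertex 0.9 1.8 3.8
   vertex 2.1 3.2 2.8
  endloop
 endfacet
 facet normal -0.197 0.596 -0.779
  outer loop
   vertex 2.0 2.3 2.1
   vertex 3.7 2.6 1.9
   vertex 0.6 0.4 1.0
  endloop
 endfacet
 facet normal -0.198 0.615 -0.763
  outer loop
   vertex 2.0 2.3 2.1
   vertex 2.1 3.2 2.8
   vertex 3.7 2.6 1.9
  endloop
 endfacet
 facet normal -0.239 0.613 -0.753
  outer loop
   vertex 2.0 2.3 2.1
   vertex 0.6 0.4 1.0
   vertex 2.1 3.2 2.8
  endloop
 endfacet
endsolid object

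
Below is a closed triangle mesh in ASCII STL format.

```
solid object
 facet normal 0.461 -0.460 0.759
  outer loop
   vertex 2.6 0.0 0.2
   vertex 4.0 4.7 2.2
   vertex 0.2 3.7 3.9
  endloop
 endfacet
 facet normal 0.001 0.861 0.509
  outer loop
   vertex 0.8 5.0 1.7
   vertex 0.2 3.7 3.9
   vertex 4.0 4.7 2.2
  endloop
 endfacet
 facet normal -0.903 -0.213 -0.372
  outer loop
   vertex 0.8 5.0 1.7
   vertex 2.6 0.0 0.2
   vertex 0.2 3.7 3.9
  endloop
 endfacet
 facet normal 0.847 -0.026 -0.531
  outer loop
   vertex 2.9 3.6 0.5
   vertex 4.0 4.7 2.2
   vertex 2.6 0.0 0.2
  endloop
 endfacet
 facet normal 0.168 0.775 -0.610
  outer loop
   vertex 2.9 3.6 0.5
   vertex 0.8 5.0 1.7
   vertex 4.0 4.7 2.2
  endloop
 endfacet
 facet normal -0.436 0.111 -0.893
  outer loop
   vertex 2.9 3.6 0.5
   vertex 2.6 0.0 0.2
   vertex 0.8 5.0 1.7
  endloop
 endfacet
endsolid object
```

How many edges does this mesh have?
9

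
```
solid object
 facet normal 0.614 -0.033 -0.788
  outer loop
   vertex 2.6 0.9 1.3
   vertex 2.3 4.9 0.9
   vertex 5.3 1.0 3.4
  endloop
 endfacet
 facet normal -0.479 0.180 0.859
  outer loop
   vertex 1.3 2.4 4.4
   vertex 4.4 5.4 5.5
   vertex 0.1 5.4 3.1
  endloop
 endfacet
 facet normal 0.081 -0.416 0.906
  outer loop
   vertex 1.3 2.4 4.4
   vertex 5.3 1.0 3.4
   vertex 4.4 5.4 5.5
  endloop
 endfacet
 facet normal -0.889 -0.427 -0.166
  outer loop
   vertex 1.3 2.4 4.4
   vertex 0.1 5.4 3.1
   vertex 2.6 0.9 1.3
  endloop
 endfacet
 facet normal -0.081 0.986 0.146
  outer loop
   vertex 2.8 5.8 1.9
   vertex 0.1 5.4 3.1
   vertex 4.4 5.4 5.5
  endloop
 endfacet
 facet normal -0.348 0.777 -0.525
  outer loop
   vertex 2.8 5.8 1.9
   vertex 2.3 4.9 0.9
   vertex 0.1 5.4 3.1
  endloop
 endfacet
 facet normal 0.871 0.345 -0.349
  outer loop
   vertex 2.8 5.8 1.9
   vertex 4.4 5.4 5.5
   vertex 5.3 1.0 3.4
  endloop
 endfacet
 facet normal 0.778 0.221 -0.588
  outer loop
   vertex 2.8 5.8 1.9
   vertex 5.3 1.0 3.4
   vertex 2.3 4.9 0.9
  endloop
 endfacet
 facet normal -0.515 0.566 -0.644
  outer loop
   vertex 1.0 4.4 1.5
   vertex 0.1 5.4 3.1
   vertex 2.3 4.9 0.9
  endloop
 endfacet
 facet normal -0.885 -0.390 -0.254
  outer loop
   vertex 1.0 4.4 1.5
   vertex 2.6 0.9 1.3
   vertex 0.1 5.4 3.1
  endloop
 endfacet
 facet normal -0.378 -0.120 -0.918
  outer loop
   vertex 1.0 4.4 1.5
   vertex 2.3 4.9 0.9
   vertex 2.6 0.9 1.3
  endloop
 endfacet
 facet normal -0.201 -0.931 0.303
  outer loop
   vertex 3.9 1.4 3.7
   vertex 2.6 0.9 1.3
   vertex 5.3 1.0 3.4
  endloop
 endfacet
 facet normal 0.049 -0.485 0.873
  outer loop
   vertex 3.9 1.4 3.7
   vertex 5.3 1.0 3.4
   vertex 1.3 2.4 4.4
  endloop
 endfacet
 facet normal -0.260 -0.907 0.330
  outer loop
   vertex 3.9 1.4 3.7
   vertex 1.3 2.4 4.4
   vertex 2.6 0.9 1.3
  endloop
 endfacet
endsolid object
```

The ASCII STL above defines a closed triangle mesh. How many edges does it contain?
21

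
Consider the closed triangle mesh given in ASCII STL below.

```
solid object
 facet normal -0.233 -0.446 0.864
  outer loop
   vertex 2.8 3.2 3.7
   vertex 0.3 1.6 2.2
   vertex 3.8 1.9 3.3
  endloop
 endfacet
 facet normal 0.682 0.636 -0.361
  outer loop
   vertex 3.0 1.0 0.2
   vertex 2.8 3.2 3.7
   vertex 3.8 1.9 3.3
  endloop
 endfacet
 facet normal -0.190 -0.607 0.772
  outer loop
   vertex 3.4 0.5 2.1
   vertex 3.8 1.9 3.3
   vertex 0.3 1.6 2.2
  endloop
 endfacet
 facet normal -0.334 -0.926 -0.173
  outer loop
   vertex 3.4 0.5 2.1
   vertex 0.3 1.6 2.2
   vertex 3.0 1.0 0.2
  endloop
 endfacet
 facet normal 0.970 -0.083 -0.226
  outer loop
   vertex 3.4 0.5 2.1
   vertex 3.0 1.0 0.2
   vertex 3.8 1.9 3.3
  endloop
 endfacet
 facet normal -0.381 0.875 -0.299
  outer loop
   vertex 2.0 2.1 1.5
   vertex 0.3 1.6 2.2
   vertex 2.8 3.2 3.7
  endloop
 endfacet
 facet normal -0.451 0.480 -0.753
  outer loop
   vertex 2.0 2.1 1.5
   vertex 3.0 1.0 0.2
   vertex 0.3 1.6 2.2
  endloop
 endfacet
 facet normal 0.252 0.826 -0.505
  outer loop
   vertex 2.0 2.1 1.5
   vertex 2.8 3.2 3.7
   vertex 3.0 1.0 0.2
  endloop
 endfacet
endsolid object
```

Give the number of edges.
12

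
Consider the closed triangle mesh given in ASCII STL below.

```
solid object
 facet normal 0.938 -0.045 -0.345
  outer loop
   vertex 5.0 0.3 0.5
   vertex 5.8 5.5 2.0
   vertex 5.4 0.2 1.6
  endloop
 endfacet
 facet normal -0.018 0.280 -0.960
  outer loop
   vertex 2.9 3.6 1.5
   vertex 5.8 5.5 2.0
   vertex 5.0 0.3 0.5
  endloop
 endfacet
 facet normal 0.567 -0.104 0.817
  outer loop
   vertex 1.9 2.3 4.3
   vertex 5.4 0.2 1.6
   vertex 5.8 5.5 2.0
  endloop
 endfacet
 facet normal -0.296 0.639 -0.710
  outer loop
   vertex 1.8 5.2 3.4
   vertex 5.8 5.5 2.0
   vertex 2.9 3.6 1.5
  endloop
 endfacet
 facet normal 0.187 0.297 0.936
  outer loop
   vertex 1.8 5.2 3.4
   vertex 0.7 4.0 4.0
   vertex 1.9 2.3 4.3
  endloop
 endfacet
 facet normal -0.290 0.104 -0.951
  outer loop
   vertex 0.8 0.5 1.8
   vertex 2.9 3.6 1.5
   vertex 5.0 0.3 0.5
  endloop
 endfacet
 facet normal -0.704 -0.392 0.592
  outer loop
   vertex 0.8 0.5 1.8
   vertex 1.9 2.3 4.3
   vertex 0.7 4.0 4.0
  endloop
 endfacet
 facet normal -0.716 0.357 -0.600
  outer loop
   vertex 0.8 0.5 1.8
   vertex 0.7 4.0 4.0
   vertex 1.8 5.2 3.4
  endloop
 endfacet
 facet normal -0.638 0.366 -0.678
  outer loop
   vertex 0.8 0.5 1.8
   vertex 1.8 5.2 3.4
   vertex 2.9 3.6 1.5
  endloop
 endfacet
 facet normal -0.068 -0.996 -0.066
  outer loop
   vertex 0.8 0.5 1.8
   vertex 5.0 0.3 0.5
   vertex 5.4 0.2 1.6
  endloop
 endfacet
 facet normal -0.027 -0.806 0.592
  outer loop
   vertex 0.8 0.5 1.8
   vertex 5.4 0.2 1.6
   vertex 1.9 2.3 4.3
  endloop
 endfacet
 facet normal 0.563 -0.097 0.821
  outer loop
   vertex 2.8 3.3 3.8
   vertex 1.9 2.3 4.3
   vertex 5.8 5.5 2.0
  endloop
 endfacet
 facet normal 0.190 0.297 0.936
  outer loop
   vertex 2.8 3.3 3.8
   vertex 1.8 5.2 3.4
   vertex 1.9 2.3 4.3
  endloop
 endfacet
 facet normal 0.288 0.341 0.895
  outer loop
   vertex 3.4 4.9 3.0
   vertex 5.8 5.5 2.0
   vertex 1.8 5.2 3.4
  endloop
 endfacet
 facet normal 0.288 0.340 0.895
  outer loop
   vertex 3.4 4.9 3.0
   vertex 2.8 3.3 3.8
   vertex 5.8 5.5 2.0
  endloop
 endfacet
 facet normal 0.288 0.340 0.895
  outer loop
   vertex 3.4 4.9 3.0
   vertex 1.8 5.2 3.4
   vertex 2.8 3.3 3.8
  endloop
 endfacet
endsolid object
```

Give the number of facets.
16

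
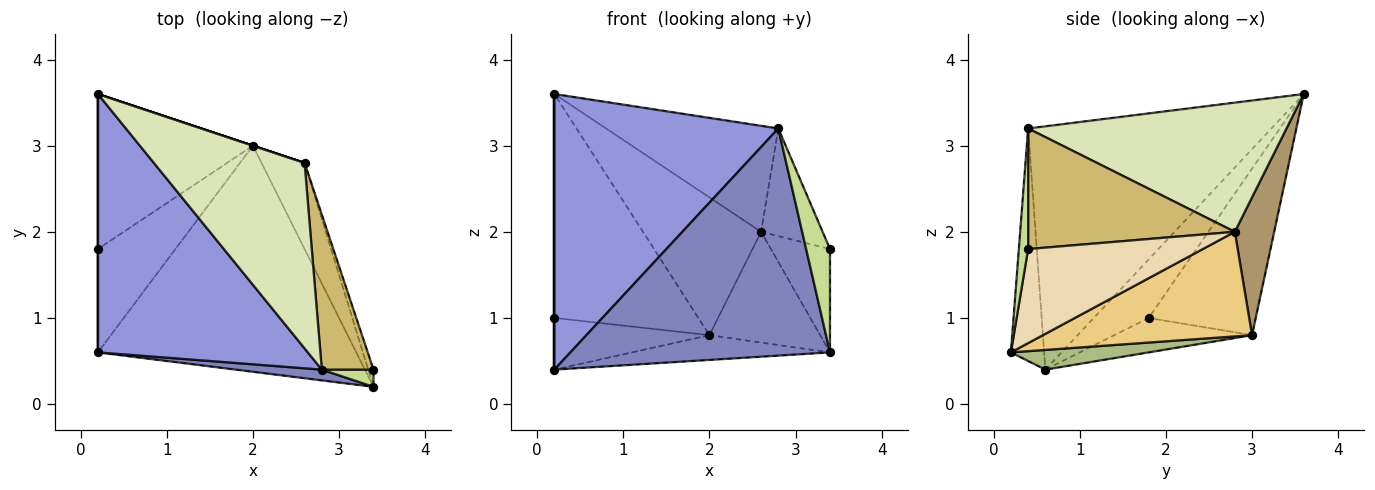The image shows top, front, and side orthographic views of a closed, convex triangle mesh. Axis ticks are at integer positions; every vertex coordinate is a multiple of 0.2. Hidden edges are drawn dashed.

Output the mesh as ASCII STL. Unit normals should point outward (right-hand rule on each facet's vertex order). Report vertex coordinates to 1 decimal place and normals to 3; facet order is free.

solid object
 facet normal -1.000 0.000 0.000
  outer loop
   vertex 0.2 0.6 0.4
   vertex 0.2 3.6 3.6
   vertex 0.2 1.8 1.0
  endloop
 endfacet
 facet normal -0.127 -0.991 0.047
  outer loop
   vertex 2.8 0.4 3.2
   vertex 0.2 0.6 0.4
   vertex 3.4 0.2 0.6
  endloop
 endfacet
 facet normal -0.621 -0.572 0.536
  outer loop
   vertex 2.8 0.4 3.2
   vertex 0.2 3.6 3.6
   vertex 0.2 0.6 0.4
  endloop
 endfacet
 facet normal -0.522 0.701 -0.486
  outer loop
   vertex 2.0 3.0 0.8
   vertex 0.2 1.8 1.0
   vertex 0.2 3.6 3.6
  endloop
 endfacet
 facet normal -0.369 0.416 -0.831
  outer loop
   vertex 2.0 3.0 0.8
   vertex 0.2 0.6 0.4
   vertex 0.2 1.8 1.0
  endloop
 endfacet
 facet normal 0.076 0.109 -0.991
  outer loop
   vertex 2.0 3.0 0.8
   vertex 3.4 0.2 0.6
   vertex 0.2 0.6 0.4
  endloop
 endfacet
 facet normal 0.358 -0.921 0.153
  outer loop
   vertex 3.4 0.4 1.8
   vertex 2.8 0.4 3.2
   vertex 3.4 0.2 0.6
  endloop
 endfacet
 facet normal 0.597 0.398 0.697
  outer loop
   vertex 2.6 2.8 2.0
   vertex 0.2 3.6 3.6
   vertex 2.8 0.4 3.2
  endloop
 endfacet
 facet normal 0.316 0.949 0.000
  outer loop
   vertex 2.6 2.8 2.0
   vertex 2.0 3.0 0.8
   vertex 0.2 3.6 3.6
  endloop
 endfacet
 facet normal 0.887 0.264 0.380
  outer loop
   vertex 2.6 2.8 2.0
   vertex 2.8 0.4 3.2
   vertex 3.4 0.4 1.8
  endloop
 endfacet
 facet normal 0.831 0.440 -0.342
  outer loop
   vertex 2.6 2.8 2.0
   vertex 3.4 0.2 0.6
   vertex 2.0 3.0 0.8
  endloop
 endfacet
 facet normal 0.946 0.320 -0.053
  outer loop
   vertex 2.6 2.8 2.0
   vertex 3.4 0.4 1.8
   vertex 3.4 0.2 0.6
  endloop
 endfacet
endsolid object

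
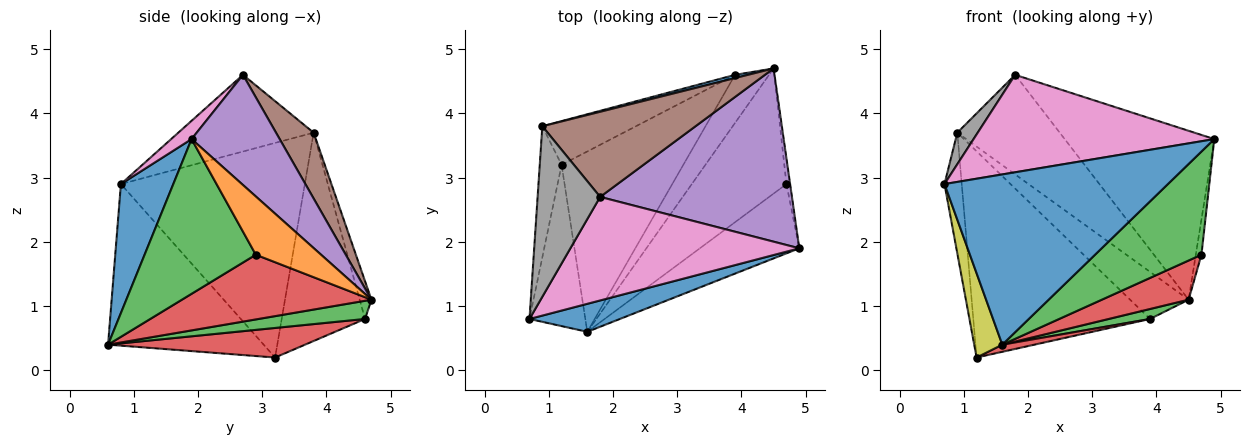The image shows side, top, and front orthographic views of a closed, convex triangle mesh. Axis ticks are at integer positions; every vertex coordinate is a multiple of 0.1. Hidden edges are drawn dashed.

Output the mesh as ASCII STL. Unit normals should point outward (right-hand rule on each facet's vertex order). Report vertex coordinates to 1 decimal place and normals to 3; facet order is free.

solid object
 facet normal 0.225 -0.961 0.158
  outer loop
   vertex 1.6 0.6 0.4
   vertex 4.9 1.9 3.6
   vertex 0.7 0.8 2.9
  endloop
 endfacet
 facet normal 0.994 0.086 -0.063
  outer loop
   vertex 4.7 2.9 1.8
   vertex 4.5 4.7 1.1
   vertex 4.9 1.9 3.6
  endloop
 endfacet
 facet normal 0.655 -0.627 -0.421
  outer loop
   vertex 4.7 2.9 1.8
   vertex 4.9 1.9 3.6
   vertex 1.6 0.6 0.4
  endloop
 endfacet
 facet normal 0.547 -0.250 -0.799
  outer loop
   vertex 4.7 2.9 1.8
   vertex 1.6 0.6 0.4
   vertex 4.5 4.7 1.1
  endloop
 endfacet
 facet normal 0.380 0.646 0.662
  outer loop
   vertex 1.8 2.7 4.6
   vertex 4.9 1.9 3.6
   vertex 4.5 4.7 1.1
  endloop
 endfacet
 facet normal 0.269 0.732 0.626
  outer loop
   vertex 1.8 2.7 4.6
   vertex 4.5 4.7 1.1
   vertex 0.9 3.8 3.7
  endloop
 endfacet
 facet normal 0.058 -0.684 0.727
  outer loop
   vertex 1.8 2.7 4.6
   vertex 0.7 0.8 2.9
   vertex 4.9 1.9 3.6
  endloop
 endfacet
 facet normal -0.770 -0.116 0.628
  outer loop
   vertex 1.8 2.7 4.6
   vertex 0.9 3.8 3.7
   vertex 0.7 0.8 2.9
  endloop
 endfacet
 facet normal -0.932 -0.168 -0.322
  outer loop
   vertex 1.2 3.2 0.2
   vertex 1.6 0.6 0.4
   vertex 0.7 0.8 2.9
  endloop
 endfacet
 facet normal -0.991 0.093 -0.101
  outer loop
   vertex 1.2 3.2 0.2
   vertex 0.7 0.8 2.9
   vertex 0.9 3.8 3.7
  endloop
 endfacet
 facet normal -0.196 0.978 0.067
  outer loop
   vertex 3.9 4.6 0.8
   vertex 0.9 3.8 3.7
   vertex 4.5 4.7 1.1
  endloop
 endfacet
 facet normal -0.419 0.888 -0.188
  outer loop
   vertex 3.9 4.6 0.8
   vertex 1.2 3.2 0.2
   vertex 0.9 3.8 3.7
  endloop
 endfacet
 facet normal 0.464 -0.180 -0.868
  outer loop
   vertex 3.9 4.6 0.8
   vertex 4.5 4.7 1.1
   vertex 1.6 0.6 0.4
  endloop
 endfacet
 facet normal 0.236 -0.038 -0.971
  outer loop
   vertex 3.9 4.6 0.8
   vertex 1.6 0.6 0.4
   vertex 1.2 3.2 0.2
  endloop
 endfacet
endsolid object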